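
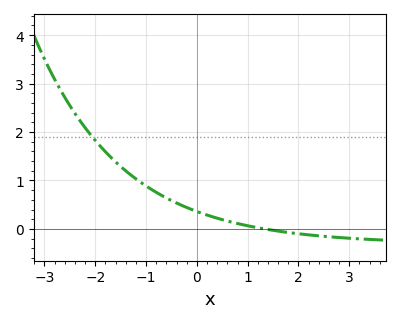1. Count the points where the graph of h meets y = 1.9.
1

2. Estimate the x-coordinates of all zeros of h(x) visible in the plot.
1.33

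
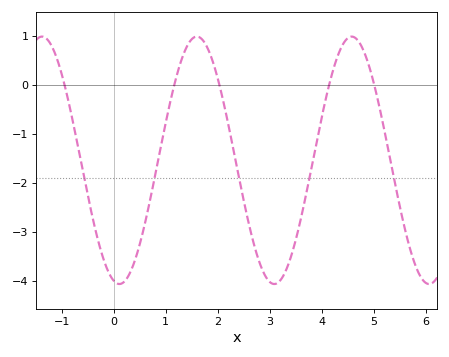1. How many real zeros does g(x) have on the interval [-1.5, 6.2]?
5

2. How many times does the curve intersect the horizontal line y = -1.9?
5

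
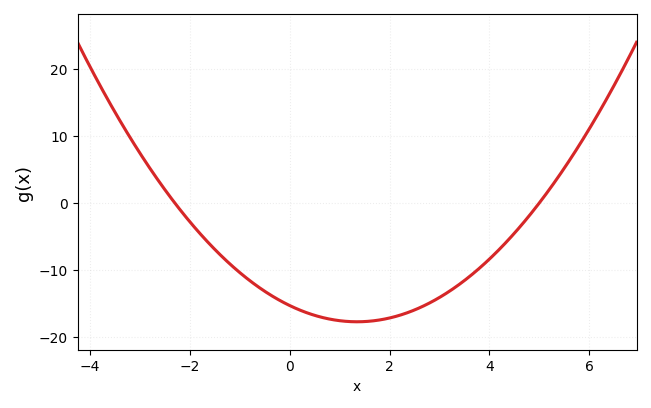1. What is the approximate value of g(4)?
-8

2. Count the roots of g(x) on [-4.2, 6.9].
2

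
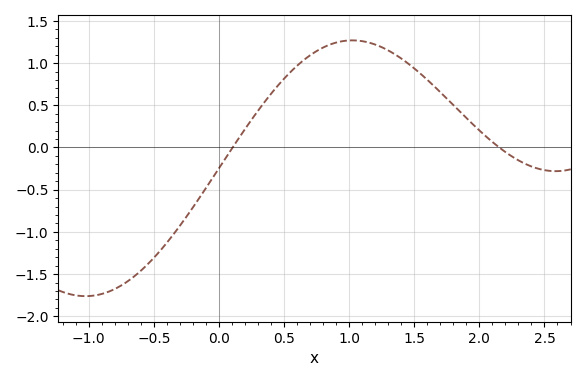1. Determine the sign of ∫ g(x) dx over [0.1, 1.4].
positive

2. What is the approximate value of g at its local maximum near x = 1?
1.27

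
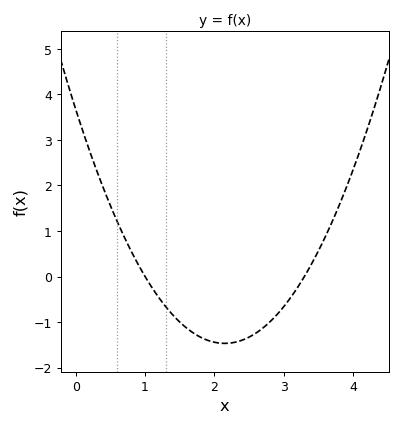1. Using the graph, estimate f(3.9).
1.93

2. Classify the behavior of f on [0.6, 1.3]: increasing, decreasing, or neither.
decreasing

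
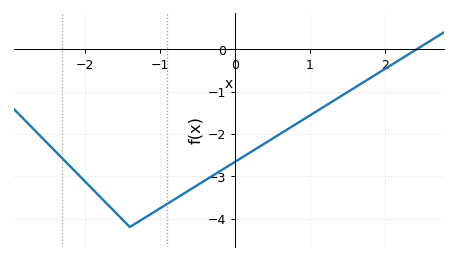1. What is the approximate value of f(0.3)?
-2.33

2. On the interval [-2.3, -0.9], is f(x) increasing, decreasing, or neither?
neither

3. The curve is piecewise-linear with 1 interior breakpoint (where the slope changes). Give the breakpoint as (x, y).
(-1.4, -4.2)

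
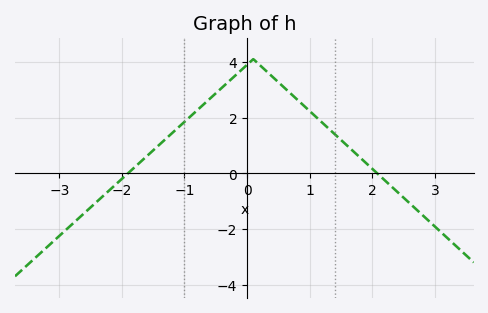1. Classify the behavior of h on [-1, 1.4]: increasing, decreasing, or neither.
neither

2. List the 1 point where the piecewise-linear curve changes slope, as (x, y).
(0.1, 4.1)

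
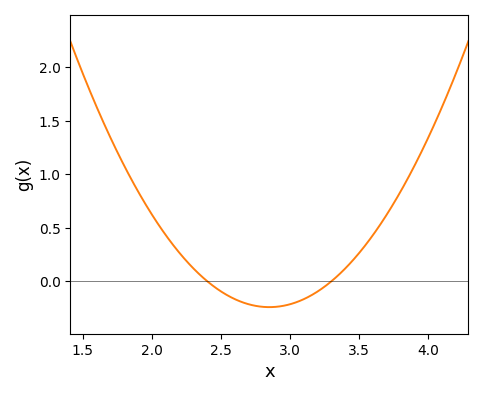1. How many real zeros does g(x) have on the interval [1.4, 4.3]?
2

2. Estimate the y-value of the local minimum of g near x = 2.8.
-0.243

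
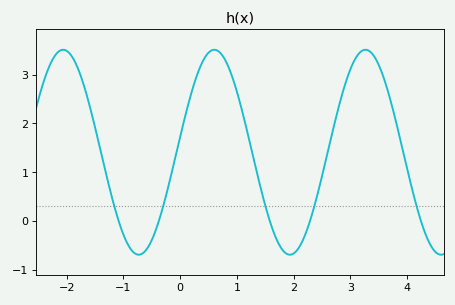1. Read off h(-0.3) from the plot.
0.299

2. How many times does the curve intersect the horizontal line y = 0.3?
5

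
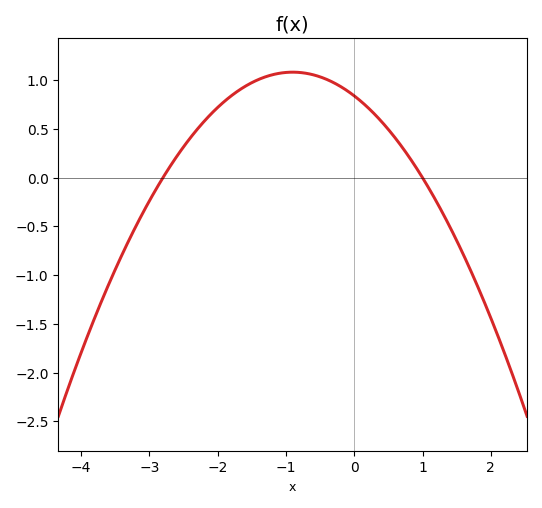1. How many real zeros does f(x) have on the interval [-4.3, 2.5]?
2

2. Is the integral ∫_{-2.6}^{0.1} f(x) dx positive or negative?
positive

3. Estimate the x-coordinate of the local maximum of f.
-0.9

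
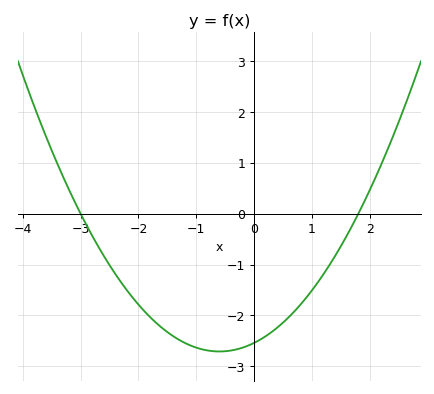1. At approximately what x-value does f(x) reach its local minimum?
-0.6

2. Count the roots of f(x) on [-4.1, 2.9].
2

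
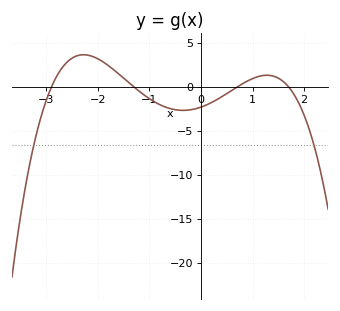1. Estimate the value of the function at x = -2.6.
3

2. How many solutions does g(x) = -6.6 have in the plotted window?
2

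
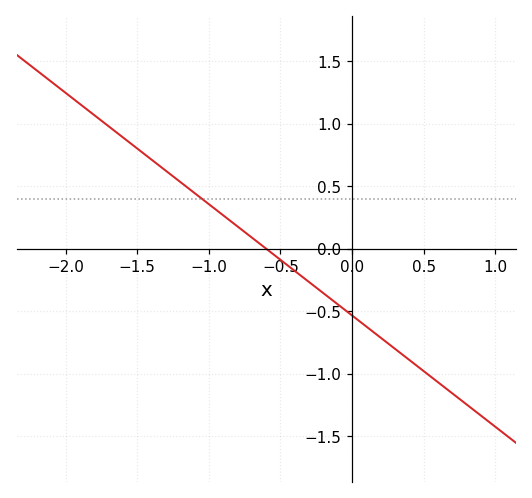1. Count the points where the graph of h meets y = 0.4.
1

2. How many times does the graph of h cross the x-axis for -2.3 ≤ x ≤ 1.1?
1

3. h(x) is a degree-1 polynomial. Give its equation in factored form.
y = -0.89(x + 0.6)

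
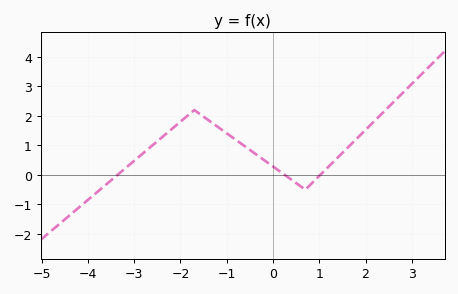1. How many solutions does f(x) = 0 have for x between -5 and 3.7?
3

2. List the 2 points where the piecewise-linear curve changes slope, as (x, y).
(-1.7, 2.2); (0.7, -0.5)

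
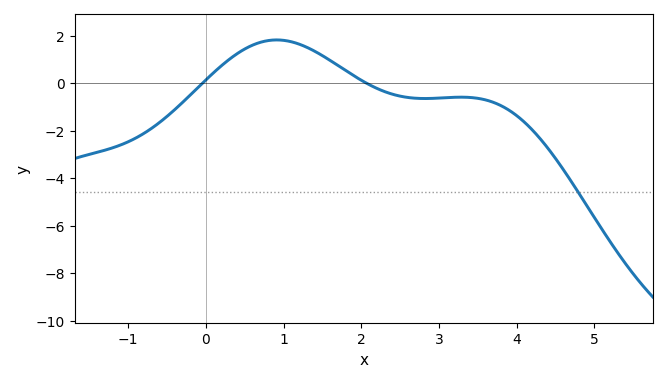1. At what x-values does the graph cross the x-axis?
-0.042, 2.06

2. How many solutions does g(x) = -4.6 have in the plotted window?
1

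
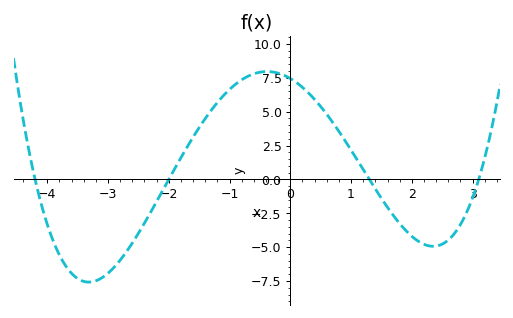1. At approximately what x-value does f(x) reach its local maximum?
-0.386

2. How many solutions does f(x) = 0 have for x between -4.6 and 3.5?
4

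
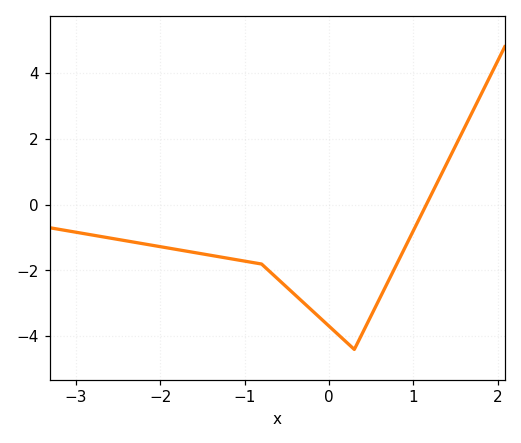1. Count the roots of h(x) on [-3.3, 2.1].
1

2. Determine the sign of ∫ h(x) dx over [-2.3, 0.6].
negative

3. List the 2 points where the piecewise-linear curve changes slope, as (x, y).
(-0.8, -1.8); (0.3, -4.4)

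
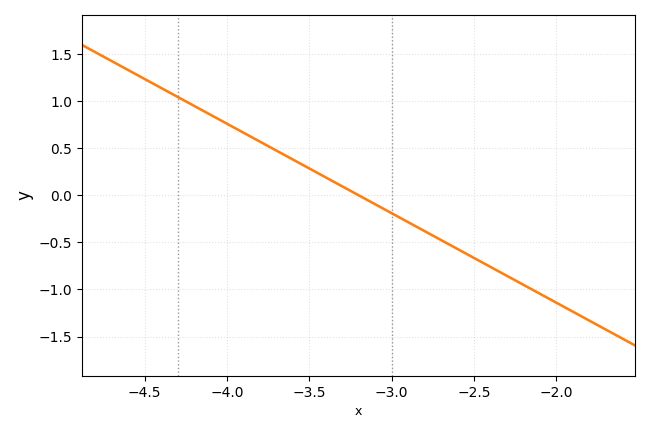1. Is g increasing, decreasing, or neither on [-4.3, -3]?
decreasing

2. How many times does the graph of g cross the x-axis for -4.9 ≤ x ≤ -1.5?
1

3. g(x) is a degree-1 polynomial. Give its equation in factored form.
y = -0.95(x + 3.2)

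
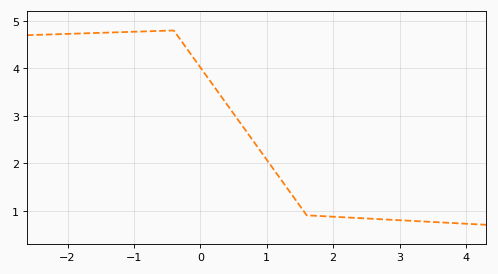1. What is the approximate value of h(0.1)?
3.8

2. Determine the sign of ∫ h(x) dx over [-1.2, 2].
positive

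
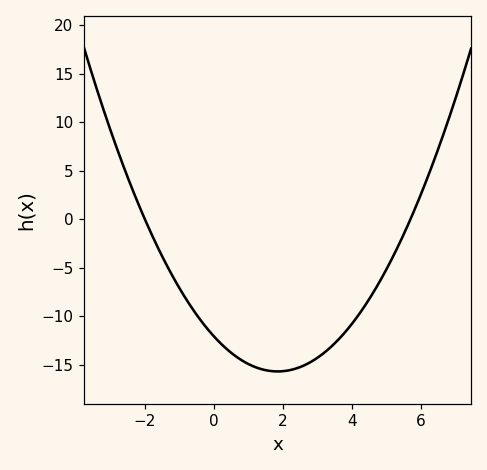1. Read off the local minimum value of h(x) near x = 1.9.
-15.5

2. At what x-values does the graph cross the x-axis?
-2, 5.8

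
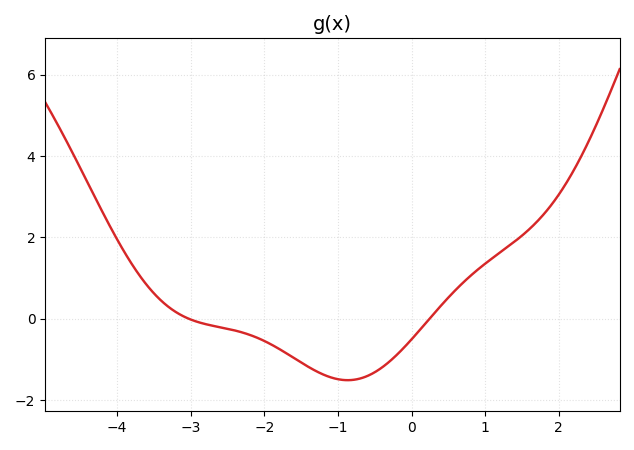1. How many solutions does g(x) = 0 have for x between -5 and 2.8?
2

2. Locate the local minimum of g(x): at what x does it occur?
-0.8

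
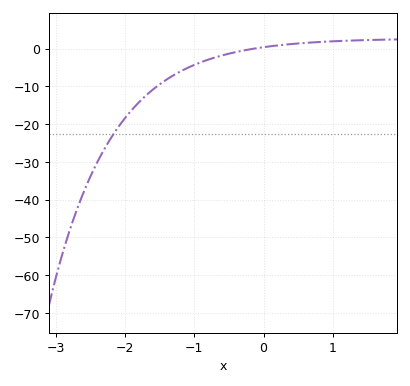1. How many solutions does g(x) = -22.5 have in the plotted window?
1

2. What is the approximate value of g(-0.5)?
-1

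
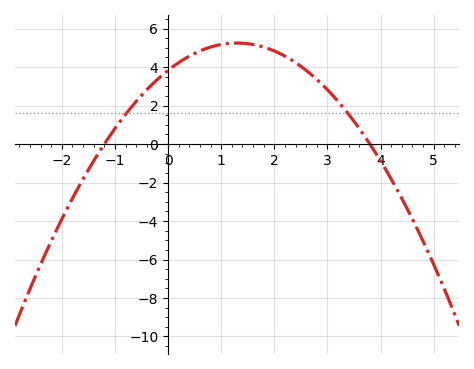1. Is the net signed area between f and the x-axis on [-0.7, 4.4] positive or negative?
positive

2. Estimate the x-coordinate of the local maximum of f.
1.2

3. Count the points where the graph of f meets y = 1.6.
2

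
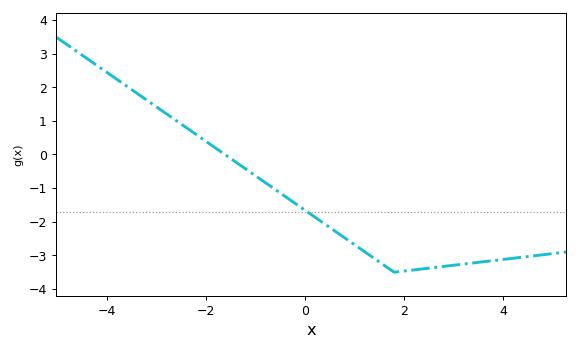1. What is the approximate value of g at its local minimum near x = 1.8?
-3.5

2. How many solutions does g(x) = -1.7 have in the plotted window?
1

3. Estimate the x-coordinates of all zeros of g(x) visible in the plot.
-1.6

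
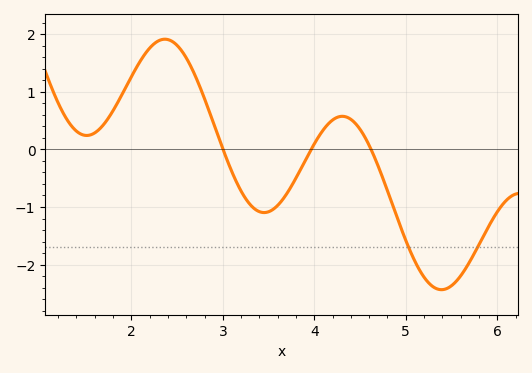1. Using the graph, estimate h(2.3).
1.89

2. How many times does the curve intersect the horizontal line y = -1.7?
2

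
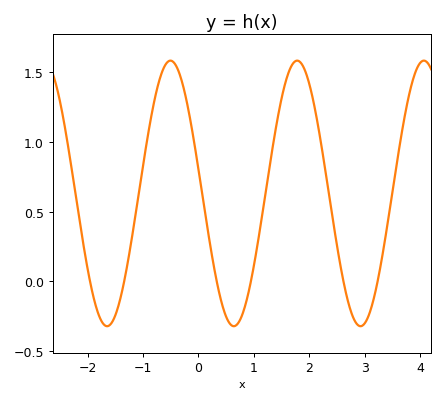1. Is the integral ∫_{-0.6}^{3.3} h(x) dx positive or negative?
positive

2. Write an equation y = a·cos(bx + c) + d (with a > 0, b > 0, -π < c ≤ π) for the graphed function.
y = 0.95cos(2.8x + 1.4) + 0.63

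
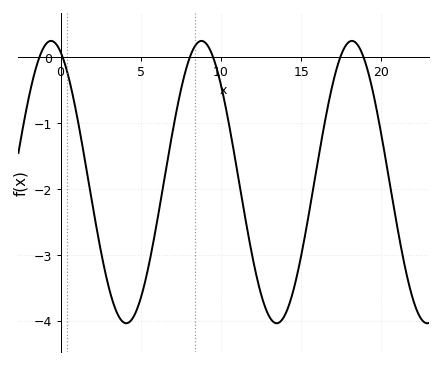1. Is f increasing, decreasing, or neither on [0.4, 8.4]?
neither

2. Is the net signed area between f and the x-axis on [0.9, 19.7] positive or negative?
negative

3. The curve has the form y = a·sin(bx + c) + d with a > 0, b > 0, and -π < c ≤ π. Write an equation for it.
y = 2.14sin(0.67x + 1.97) - 1.9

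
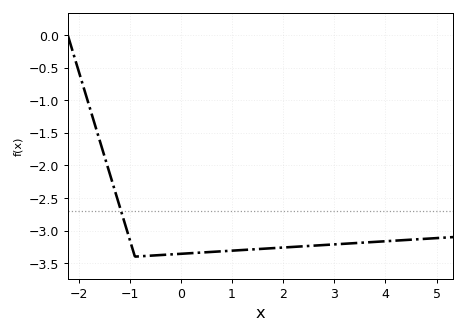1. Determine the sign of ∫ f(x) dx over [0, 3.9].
negative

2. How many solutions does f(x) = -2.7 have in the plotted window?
1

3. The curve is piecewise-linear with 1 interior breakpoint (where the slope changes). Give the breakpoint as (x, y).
(-0.9, -3.4)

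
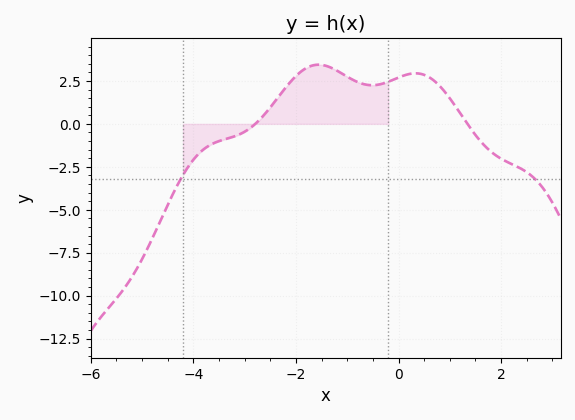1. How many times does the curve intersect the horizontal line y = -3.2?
2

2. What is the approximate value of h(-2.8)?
0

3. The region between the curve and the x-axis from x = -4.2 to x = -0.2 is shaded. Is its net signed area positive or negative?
positive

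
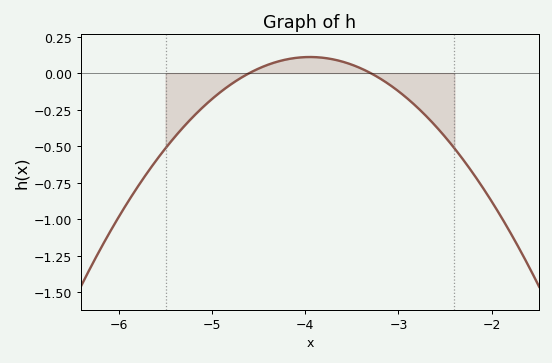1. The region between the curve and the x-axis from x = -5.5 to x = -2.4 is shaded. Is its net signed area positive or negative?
negative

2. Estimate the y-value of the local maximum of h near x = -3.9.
0.1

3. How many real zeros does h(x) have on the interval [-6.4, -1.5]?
2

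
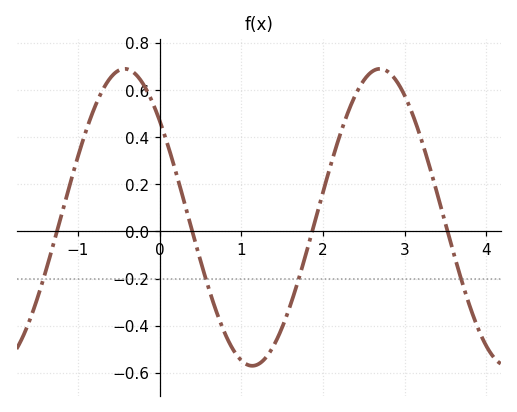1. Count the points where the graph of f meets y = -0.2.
4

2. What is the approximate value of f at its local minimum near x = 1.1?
-0.56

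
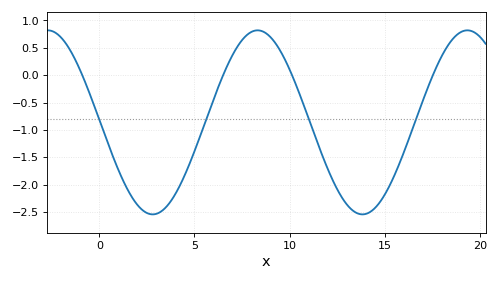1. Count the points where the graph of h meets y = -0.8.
4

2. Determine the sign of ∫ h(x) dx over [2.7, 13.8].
negative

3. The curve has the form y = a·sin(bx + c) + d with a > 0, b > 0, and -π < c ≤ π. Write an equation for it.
y = 1.68sin(0.57x + 3.11) - 0.86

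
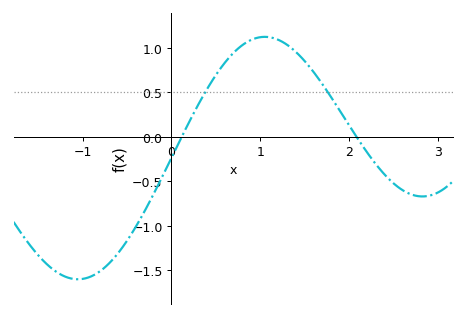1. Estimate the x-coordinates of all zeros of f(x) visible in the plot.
0.1, 2.1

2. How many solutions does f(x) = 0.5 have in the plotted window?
2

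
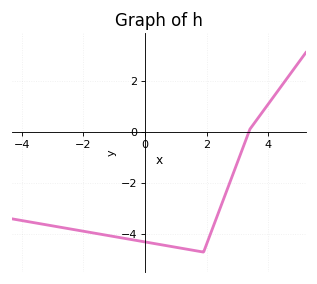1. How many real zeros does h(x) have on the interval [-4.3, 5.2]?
1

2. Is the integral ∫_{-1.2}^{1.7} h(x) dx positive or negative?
negative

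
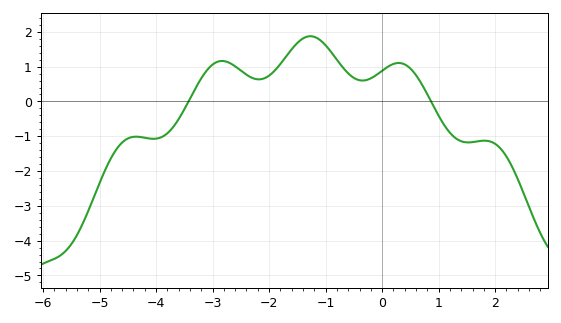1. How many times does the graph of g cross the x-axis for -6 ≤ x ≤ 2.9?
2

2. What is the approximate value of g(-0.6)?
0.808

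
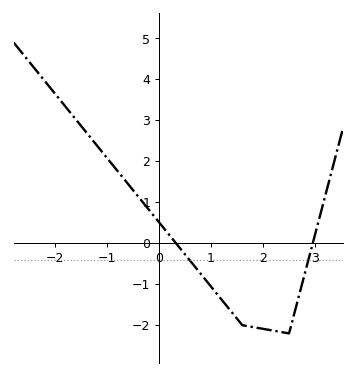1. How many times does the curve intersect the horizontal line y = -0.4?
2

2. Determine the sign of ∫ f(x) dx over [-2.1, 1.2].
positive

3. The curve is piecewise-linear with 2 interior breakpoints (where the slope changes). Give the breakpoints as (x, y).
(1.6, -2); (2.5, -2.2)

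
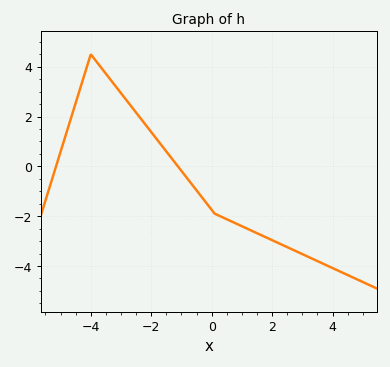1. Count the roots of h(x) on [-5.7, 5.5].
2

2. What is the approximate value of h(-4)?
4.5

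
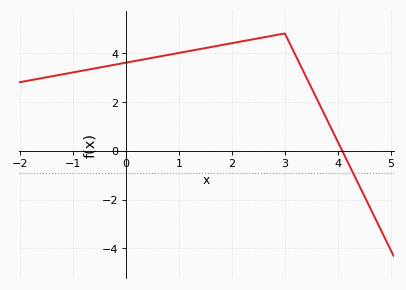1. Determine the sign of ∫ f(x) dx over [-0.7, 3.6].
positive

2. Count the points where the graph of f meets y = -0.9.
1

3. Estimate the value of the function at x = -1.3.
3.09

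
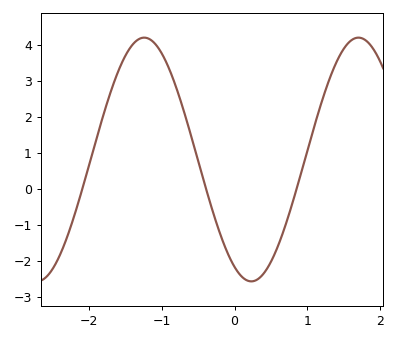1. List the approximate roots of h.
-2.1, -0.4, 0.9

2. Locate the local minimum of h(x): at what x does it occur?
0.2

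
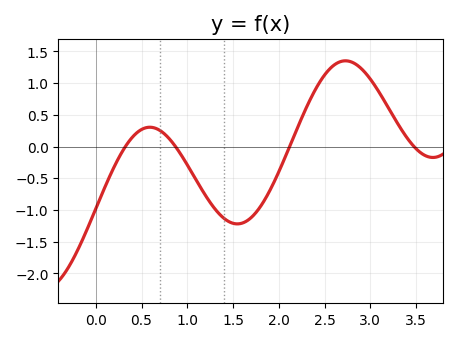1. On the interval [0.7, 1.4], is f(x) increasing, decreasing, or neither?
decreasing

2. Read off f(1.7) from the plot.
-1.12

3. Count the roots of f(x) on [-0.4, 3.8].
4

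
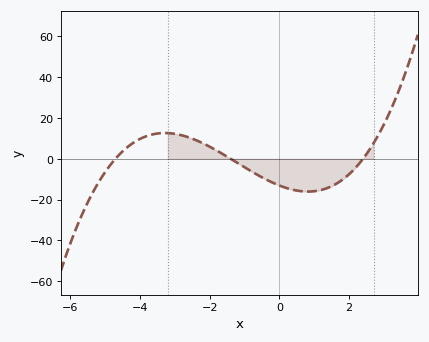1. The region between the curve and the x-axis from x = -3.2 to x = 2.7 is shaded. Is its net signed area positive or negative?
negative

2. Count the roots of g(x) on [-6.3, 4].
3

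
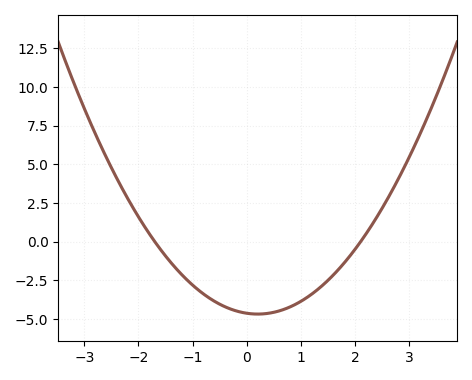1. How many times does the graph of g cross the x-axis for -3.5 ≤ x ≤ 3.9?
2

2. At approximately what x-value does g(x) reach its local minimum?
0.2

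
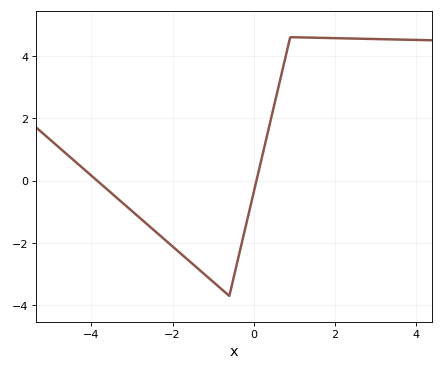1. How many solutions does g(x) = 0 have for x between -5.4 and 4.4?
2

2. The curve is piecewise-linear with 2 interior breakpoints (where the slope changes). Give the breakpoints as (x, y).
(-0.6, -3.7); (0.9, 4.6)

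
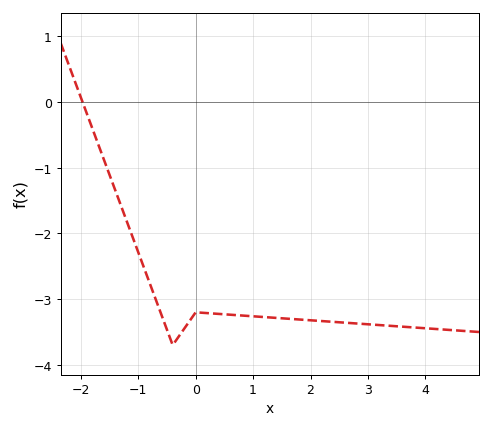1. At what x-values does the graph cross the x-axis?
-2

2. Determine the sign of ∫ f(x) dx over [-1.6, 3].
negative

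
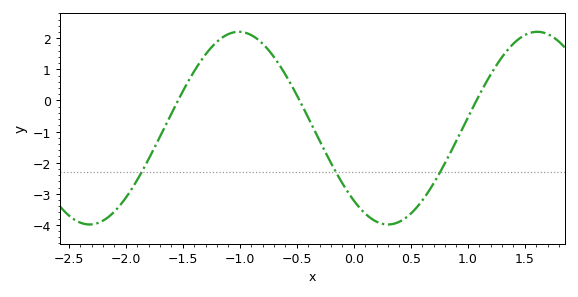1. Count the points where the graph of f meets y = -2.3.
3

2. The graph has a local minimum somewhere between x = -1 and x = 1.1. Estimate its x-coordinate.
0.3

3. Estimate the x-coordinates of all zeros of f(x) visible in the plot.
-1.5, -0.5, 1.1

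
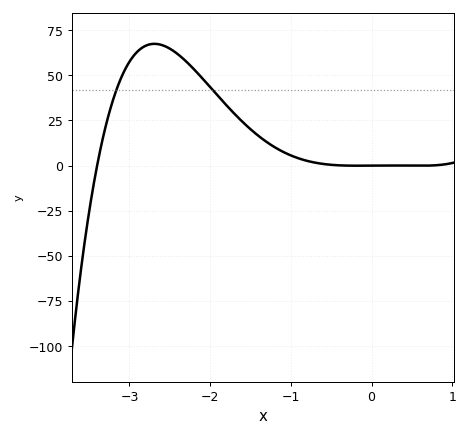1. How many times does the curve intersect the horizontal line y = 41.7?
2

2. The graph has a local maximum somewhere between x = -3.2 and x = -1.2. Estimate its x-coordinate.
-2.69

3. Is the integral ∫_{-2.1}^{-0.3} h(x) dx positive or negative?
positive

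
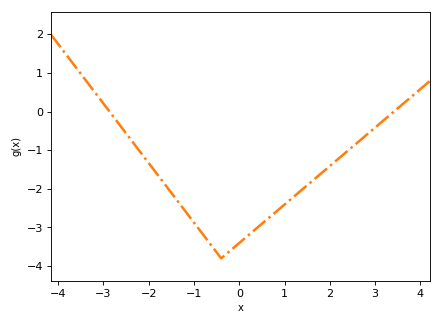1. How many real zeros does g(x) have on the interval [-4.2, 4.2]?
2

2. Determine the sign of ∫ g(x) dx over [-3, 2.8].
negative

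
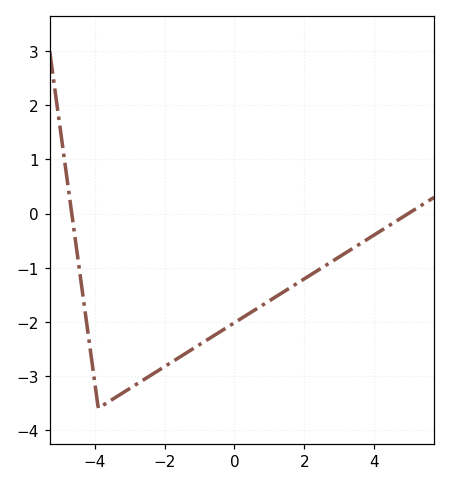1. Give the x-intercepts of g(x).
-4.66, 4.98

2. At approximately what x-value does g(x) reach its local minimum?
-3.9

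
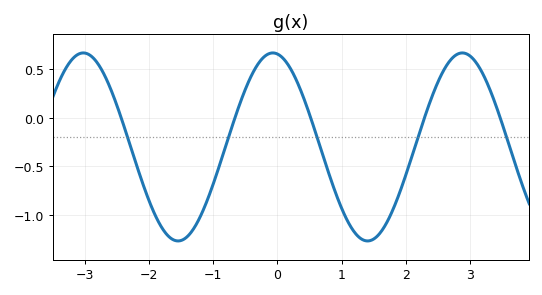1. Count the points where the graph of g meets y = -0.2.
5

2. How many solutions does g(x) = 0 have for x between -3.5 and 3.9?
5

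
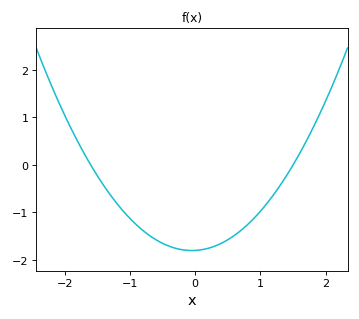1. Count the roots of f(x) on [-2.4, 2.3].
2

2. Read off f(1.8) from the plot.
0.8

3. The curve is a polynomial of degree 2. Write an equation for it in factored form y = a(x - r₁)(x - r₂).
y = 0.75(x + 1.6)(x - 1.5)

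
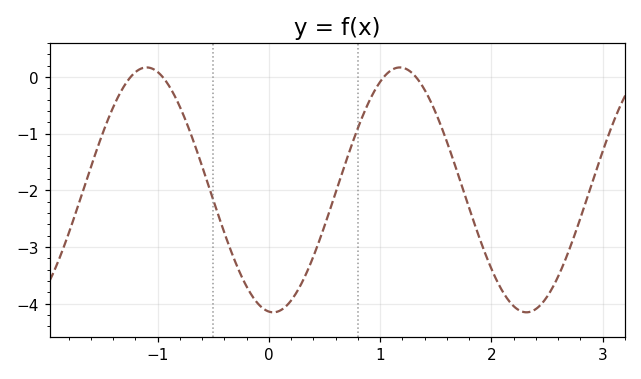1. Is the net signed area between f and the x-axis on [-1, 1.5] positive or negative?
negative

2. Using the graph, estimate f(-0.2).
-3.7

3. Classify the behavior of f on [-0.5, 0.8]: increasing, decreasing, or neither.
neither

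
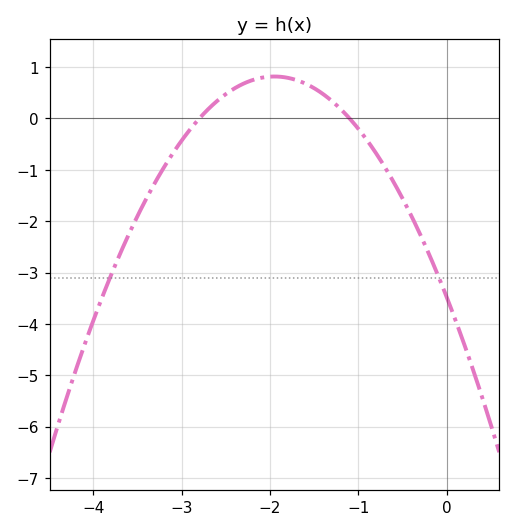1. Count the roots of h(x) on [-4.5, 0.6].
2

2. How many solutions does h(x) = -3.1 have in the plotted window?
2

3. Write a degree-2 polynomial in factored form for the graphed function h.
y = -1.13(x + 2.8)(x + 1.1)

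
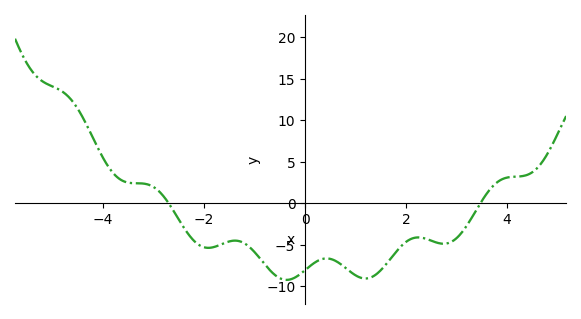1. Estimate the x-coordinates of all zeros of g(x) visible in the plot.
-2.7, 3.47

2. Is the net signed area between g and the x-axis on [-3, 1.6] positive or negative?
negative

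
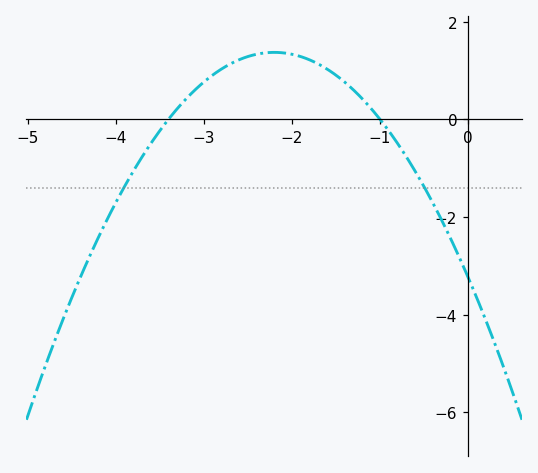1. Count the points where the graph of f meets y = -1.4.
2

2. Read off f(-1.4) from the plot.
0.76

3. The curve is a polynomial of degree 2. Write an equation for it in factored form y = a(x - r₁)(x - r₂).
y = -0.95(x + 3.4)(x + 1)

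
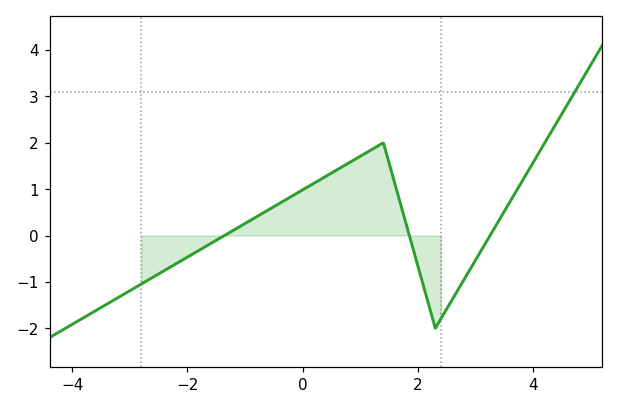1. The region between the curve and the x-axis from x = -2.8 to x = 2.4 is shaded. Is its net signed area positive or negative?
positive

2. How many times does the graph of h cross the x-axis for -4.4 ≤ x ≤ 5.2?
3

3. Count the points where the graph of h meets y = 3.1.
1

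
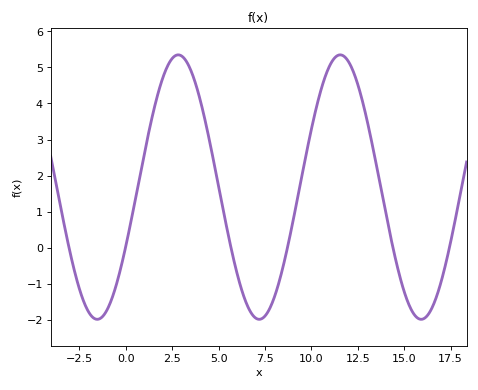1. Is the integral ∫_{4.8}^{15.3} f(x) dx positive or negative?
positive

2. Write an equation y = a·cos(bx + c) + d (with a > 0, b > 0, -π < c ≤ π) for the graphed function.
y = 3.67cos(0.72x - 2.03) + 1.68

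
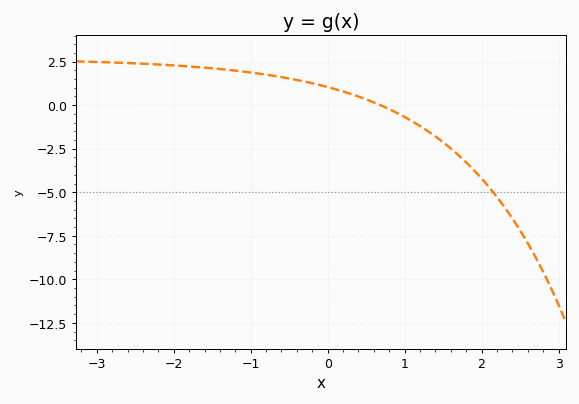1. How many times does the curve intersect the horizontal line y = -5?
1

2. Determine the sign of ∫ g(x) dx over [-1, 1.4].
positive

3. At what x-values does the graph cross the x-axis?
0.685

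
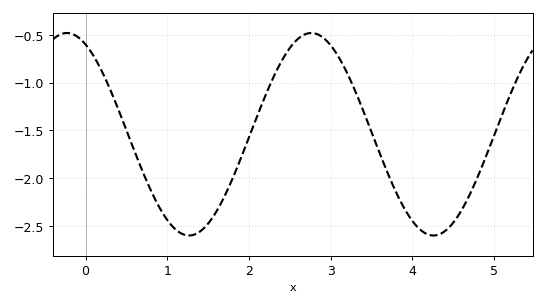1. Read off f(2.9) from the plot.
-0.523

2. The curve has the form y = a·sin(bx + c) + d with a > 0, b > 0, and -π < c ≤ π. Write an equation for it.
y = 1.06sin(2.1x + 2.05) - 1.54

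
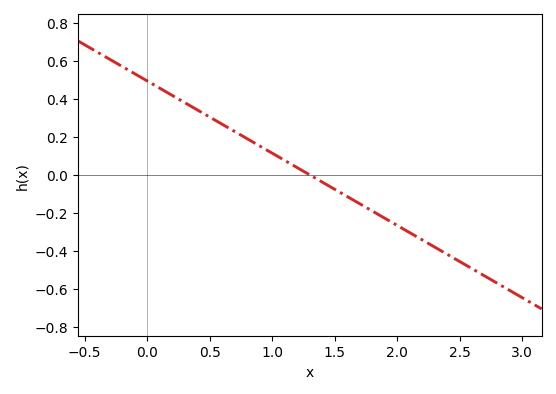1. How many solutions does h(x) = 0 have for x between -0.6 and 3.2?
1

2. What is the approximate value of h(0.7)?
0.228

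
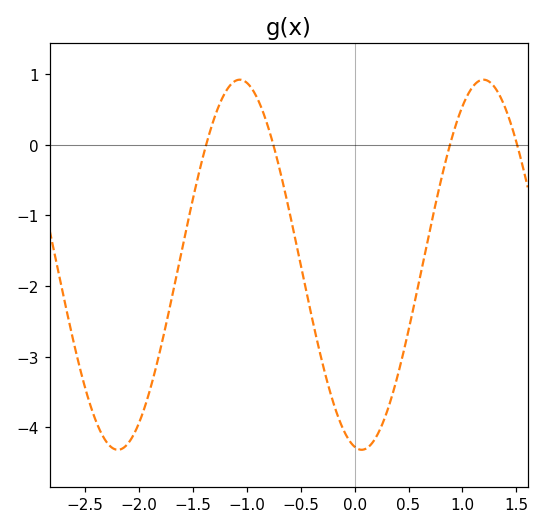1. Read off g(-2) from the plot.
-3.94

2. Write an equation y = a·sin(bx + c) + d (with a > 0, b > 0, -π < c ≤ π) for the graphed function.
y = 2.62sin(2.78x - 1.75) - 1.7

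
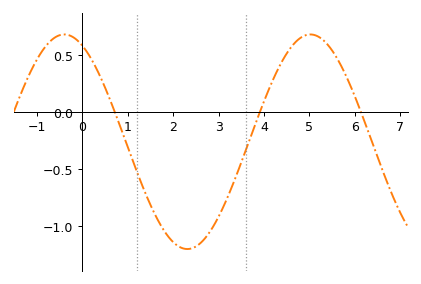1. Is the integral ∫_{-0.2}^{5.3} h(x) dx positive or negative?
negative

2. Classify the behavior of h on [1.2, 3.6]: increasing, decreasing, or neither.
neither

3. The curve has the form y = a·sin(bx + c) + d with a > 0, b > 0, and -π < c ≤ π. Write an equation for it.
y = 0.94sin(1.2x + 2) - 0.26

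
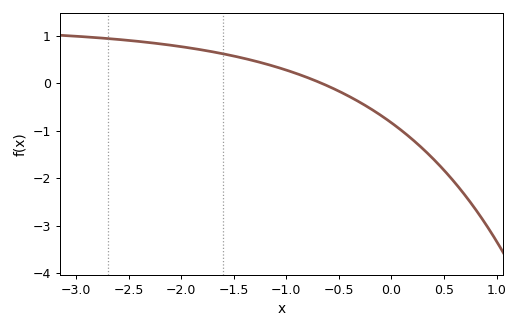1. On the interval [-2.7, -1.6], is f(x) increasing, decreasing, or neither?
decreasing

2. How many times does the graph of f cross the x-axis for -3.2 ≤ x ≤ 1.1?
1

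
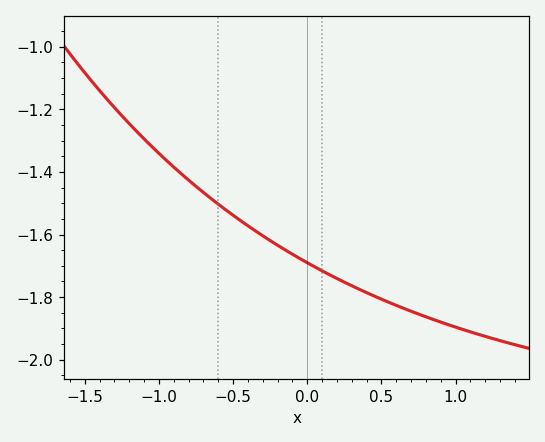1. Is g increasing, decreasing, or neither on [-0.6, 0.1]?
decreasing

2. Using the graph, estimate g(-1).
-1.34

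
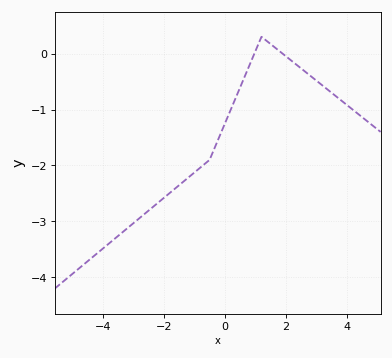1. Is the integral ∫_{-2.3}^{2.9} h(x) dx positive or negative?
negative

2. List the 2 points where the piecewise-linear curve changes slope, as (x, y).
(-0.5, -1.9); (1.2, 0.3)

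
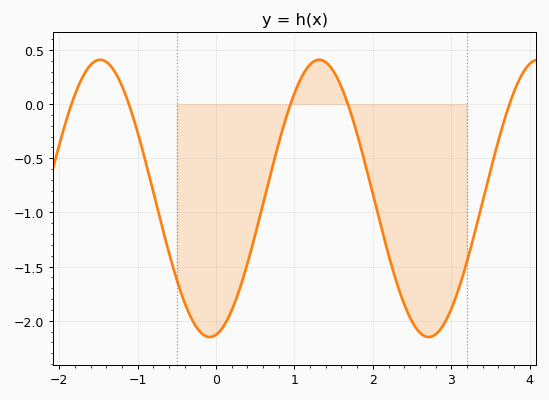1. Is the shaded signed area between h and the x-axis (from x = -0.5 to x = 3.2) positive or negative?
negative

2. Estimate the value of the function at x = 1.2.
0.367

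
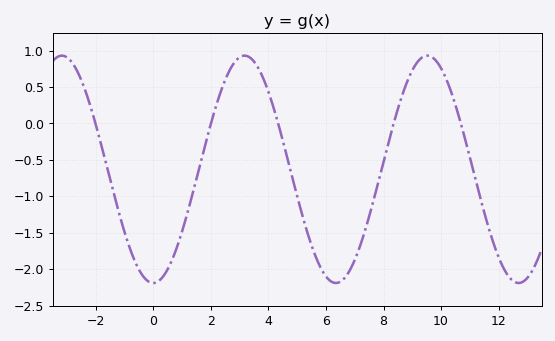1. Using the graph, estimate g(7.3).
-1.55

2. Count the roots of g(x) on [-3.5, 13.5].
5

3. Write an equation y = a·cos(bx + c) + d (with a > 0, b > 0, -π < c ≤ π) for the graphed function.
y = 1.56cos(0.99x - 3.14) - 0.63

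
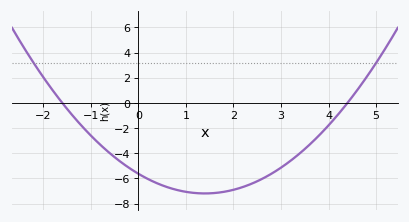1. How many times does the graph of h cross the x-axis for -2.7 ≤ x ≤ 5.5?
2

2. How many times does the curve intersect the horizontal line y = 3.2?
2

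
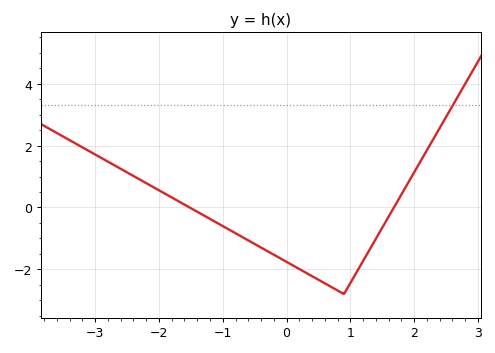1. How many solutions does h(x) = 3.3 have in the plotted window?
1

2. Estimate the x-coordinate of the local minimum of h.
0.9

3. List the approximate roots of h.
-1.5, 1.7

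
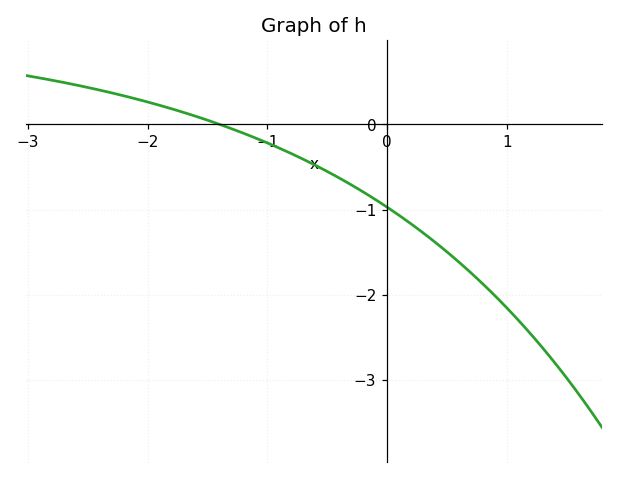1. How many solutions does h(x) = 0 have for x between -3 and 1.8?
1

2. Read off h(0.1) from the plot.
-1.07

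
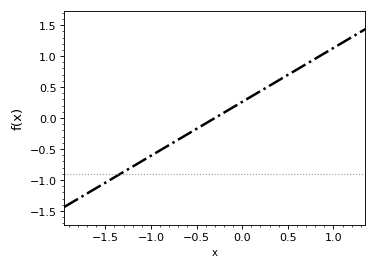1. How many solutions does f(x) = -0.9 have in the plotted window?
1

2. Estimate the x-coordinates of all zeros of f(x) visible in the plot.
-0.3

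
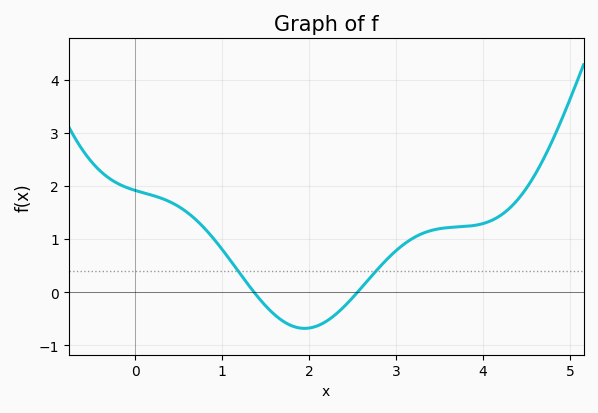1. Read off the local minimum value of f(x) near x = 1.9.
-0.682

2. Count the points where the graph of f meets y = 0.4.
2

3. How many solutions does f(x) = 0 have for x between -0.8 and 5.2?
2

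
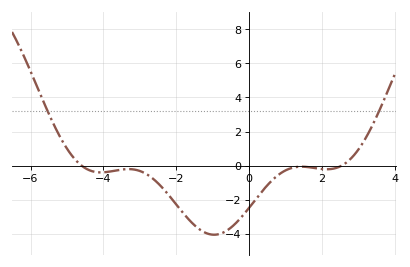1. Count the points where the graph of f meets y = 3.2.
2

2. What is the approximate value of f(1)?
-0.284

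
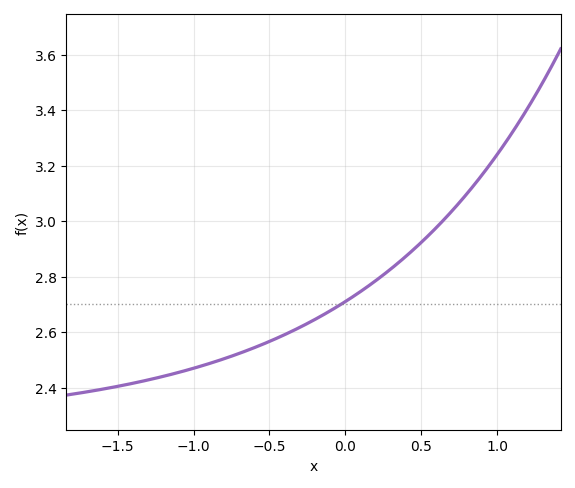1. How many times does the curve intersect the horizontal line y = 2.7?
1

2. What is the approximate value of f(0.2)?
2.79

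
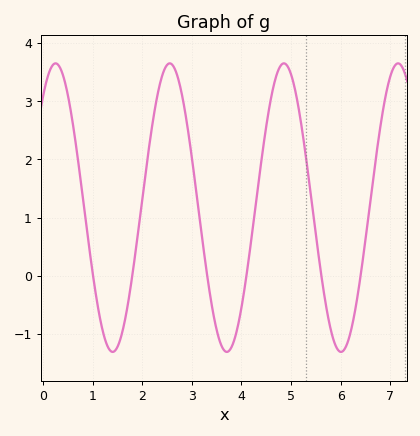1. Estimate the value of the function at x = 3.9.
-1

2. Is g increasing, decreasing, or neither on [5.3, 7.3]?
neither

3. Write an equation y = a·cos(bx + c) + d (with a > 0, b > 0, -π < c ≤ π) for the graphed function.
y = 2.48cos(2.7x - 0.69) + 1.17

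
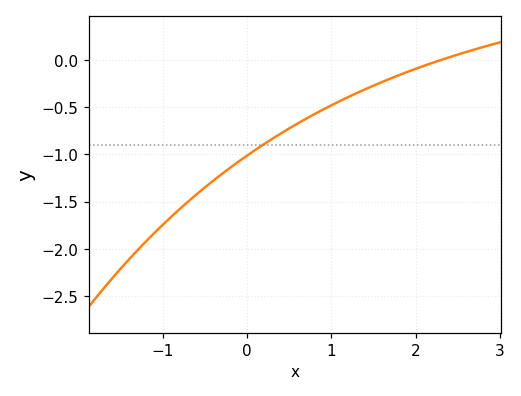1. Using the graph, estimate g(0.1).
-0.949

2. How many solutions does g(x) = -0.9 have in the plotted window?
1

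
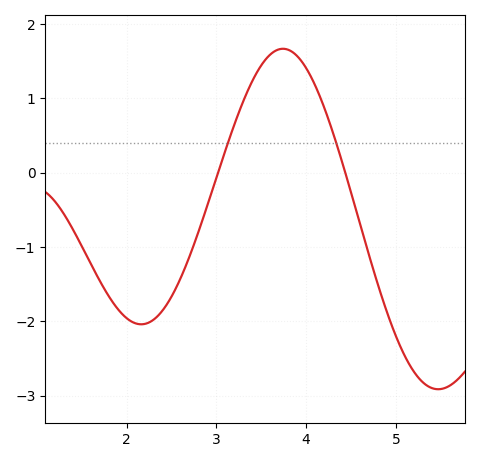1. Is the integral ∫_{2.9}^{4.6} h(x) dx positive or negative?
positive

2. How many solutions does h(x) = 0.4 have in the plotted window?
2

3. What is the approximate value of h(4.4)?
0.149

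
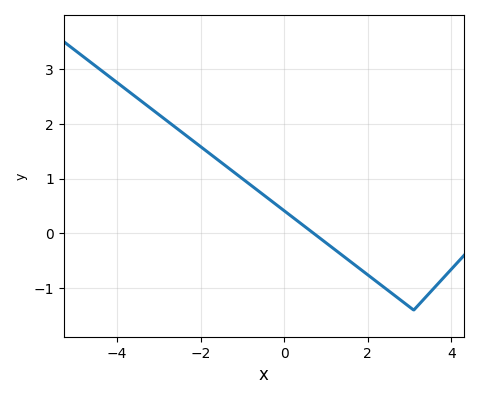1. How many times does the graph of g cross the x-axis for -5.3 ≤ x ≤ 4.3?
1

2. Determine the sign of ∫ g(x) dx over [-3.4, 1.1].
positive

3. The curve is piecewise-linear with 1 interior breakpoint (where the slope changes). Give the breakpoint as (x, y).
(3.1, -1.4)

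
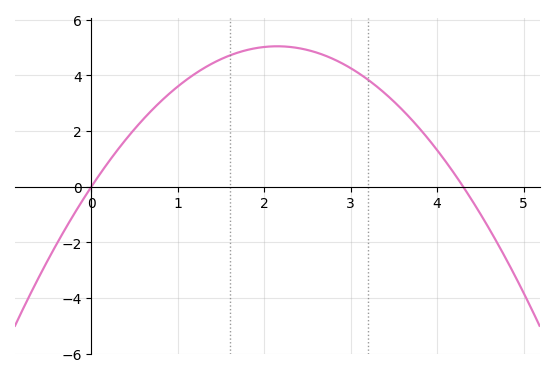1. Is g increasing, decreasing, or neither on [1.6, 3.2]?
neither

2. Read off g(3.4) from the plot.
3.4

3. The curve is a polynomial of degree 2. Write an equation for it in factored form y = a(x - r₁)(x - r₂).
y = -1.09(x - 0)(x - 4.3)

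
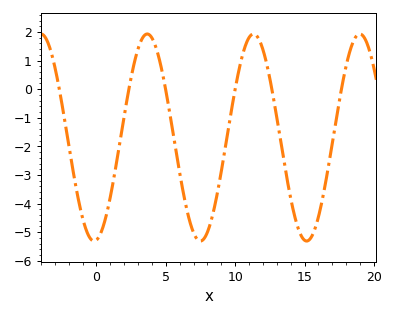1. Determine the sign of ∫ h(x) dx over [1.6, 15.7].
negative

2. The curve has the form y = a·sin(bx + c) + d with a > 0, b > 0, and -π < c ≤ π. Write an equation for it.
y = 3.62sin(0.82x - 1.43) - 1.69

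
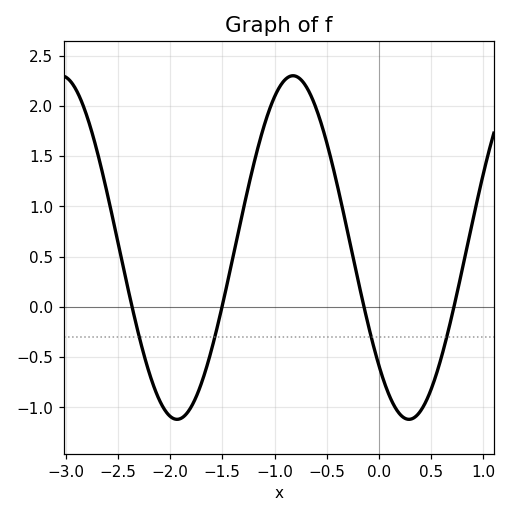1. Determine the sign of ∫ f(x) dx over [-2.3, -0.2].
positive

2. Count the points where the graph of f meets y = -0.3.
4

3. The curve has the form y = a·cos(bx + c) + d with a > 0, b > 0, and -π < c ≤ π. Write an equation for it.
y = 1.71cos(2.83x + 2.33) + 0.59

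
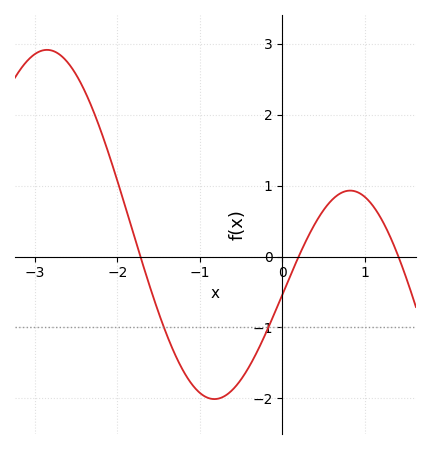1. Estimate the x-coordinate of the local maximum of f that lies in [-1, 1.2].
0.823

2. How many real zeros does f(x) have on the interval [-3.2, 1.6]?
3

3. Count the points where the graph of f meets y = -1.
2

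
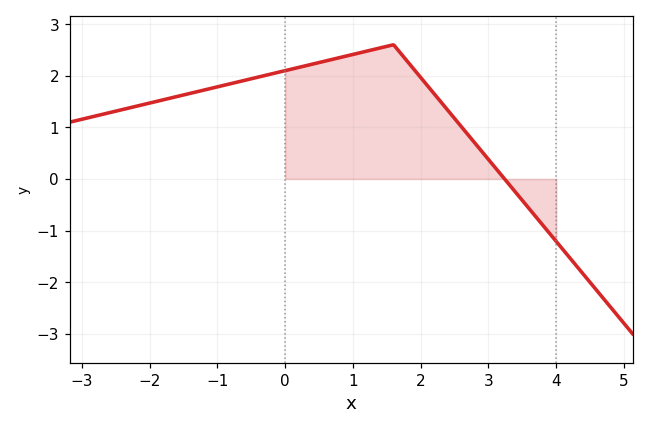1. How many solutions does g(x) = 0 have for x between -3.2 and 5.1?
1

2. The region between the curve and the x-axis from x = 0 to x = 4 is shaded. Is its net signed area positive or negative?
positive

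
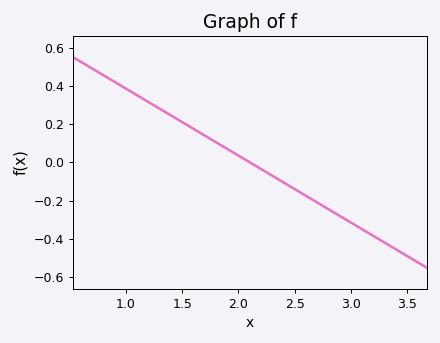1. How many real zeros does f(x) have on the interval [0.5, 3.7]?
1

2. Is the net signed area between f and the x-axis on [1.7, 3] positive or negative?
negative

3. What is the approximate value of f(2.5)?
-0.14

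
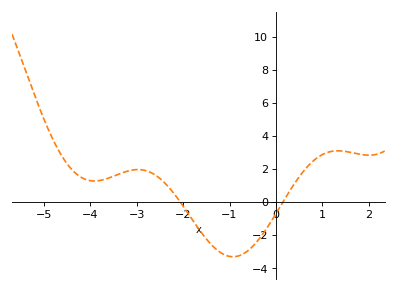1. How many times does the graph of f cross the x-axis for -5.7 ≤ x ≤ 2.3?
2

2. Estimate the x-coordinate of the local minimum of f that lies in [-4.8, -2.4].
-3.92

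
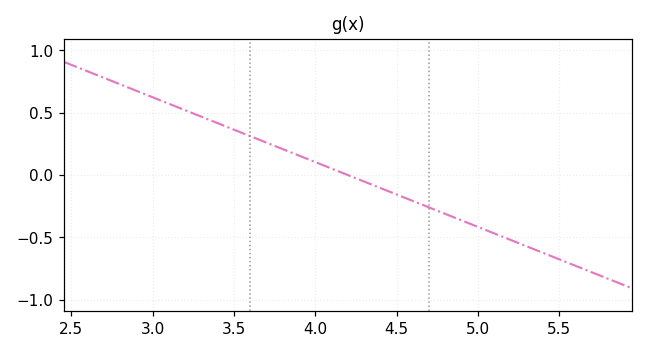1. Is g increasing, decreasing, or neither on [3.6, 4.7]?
decreasing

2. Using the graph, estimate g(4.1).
0.052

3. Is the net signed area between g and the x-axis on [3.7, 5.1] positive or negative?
negative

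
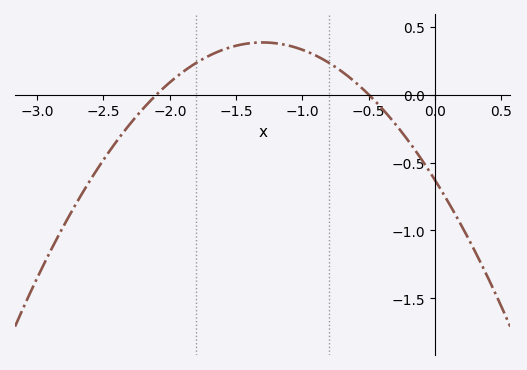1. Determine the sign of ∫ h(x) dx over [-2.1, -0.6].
positive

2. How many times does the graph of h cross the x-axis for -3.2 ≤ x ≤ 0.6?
2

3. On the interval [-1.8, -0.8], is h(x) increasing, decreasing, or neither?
neither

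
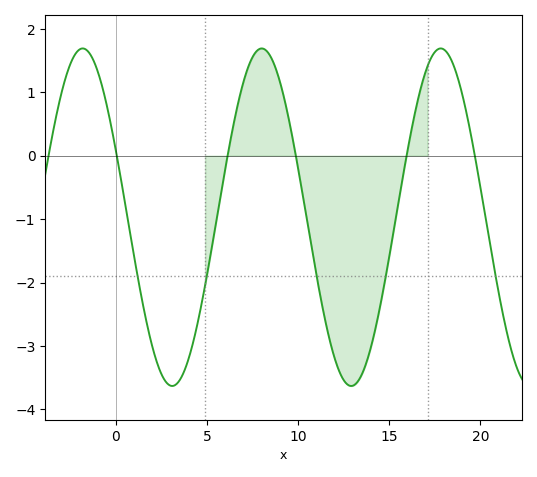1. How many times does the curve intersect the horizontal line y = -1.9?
5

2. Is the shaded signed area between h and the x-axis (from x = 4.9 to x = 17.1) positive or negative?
negative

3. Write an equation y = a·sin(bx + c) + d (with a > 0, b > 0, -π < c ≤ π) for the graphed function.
y = 2.66sin(0.64x + 2.7) - 0.97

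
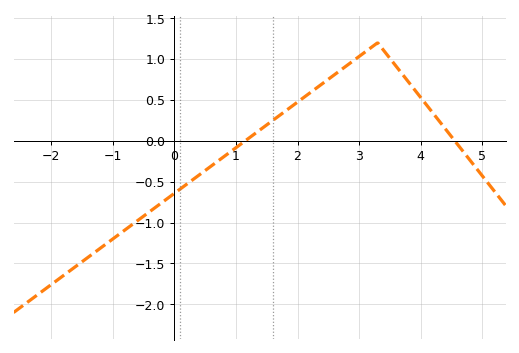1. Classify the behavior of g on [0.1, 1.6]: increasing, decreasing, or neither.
increasing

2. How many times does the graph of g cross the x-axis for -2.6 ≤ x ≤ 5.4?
2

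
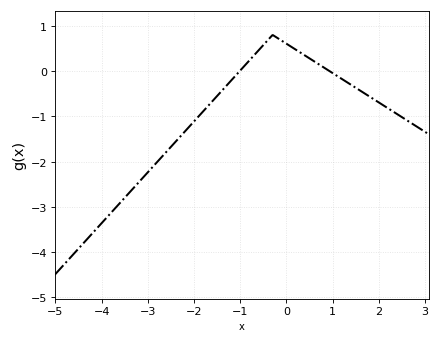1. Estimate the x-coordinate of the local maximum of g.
-0.298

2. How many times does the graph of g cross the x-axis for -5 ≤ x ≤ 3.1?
2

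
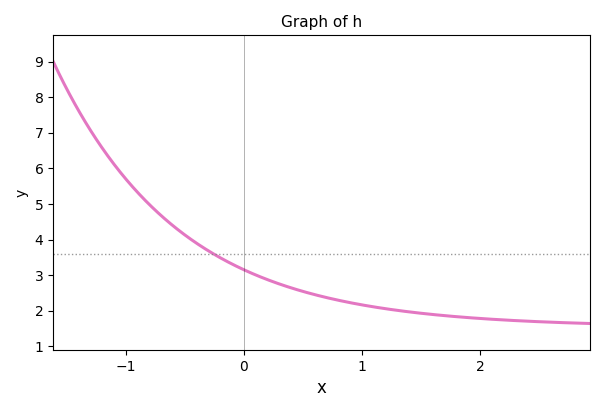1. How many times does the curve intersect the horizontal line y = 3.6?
1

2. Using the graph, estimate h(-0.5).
4.13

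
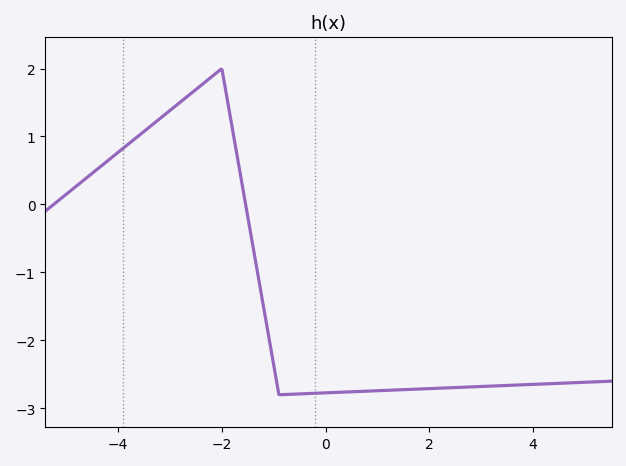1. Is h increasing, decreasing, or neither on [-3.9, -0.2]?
neither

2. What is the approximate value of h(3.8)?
-2.7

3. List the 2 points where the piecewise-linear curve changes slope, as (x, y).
(-2, 2); (-0.9, -2.8)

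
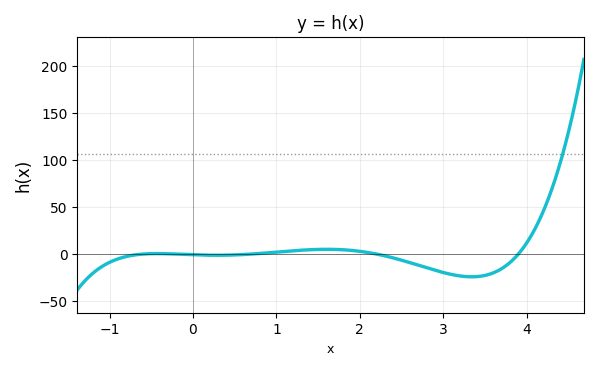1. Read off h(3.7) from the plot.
-15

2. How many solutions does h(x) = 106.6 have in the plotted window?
1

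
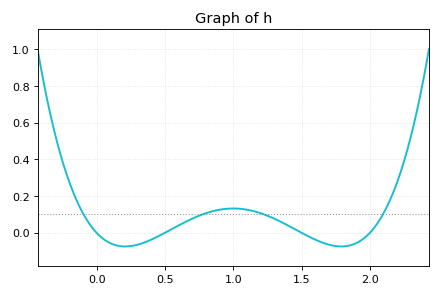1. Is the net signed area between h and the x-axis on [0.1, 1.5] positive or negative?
positive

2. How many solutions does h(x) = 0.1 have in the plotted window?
4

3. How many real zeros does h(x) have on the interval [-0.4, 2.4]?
4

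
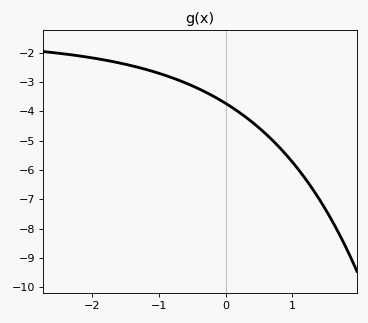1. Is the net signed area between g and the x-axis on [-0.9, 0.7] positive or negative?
negative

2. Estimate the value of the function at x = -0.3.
-3.35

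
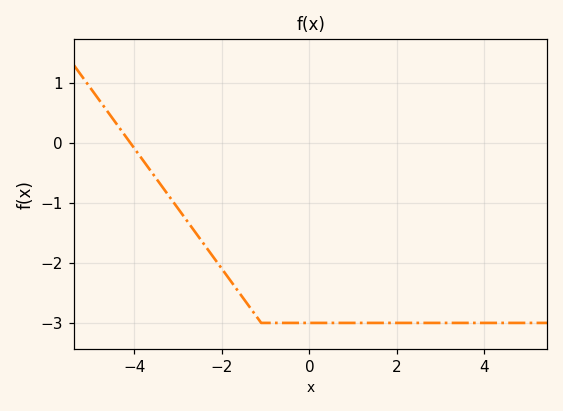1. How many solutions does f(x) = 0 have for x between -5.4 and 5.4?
1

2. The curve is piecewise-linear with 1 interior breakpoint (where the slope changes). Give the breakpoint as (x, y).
(-1.1, -3)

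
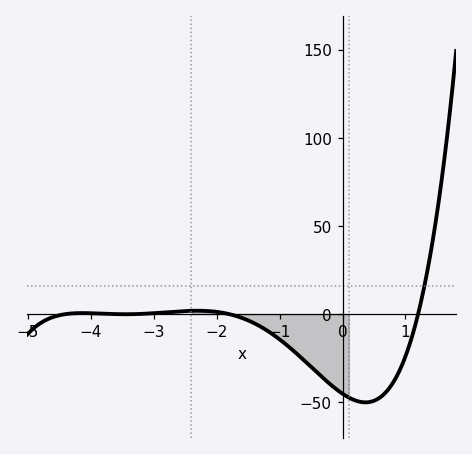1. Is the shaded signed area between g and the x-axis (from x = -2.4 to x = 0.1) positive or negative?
negative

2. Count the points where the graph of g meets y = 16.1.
1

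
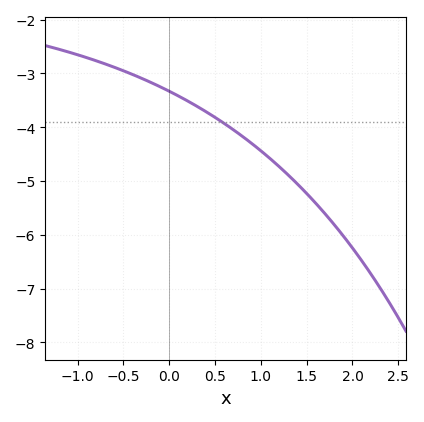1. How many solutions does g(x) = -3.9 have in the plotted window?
1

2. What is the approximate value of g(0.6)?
-3.9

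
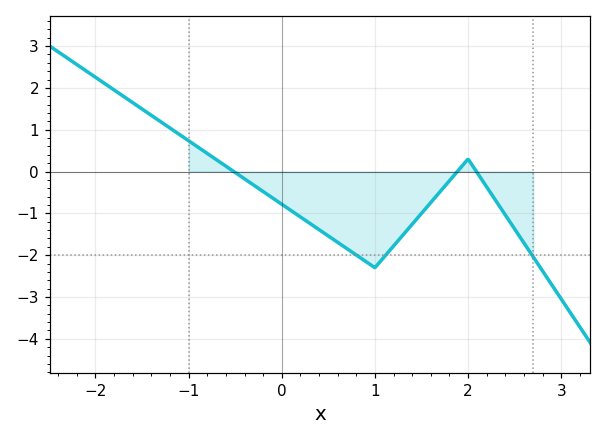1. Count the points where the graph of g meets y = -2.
3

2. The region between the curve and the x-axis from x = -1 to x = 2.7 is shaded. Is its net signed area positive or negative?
negative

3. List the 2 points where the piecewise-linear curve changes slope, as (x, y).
(1, -2.3); (2, 0.3)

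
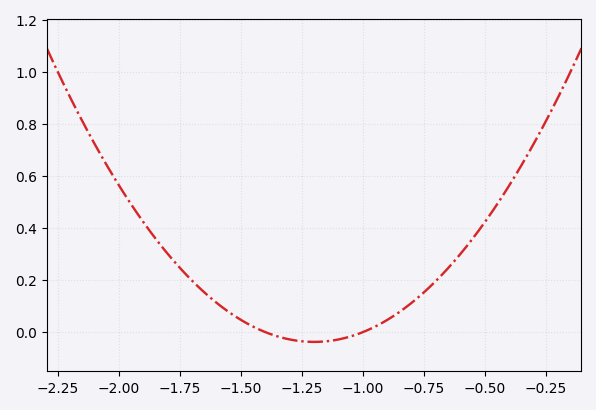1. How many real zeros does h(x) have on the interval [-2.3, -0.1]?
2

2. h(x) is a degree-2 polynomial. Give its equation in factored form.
y = 0.94(x + 1.4)(x + 1)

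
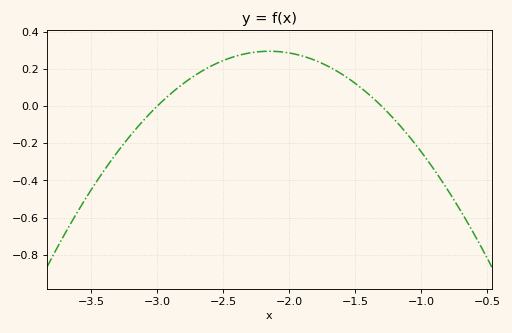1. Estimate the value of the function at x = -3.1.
-0.074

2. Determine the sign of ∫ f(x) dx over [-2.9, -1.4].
positive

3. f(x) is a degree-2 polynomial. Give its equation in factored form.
y = -0.41(x + 3)(x + 1.3)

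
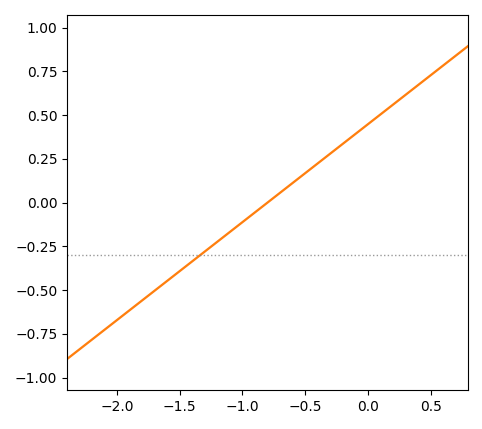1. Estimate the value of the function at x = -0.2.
0.336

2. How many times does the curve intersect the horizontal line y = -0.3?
1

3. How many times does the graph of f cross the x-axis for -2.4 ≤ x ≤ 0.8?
1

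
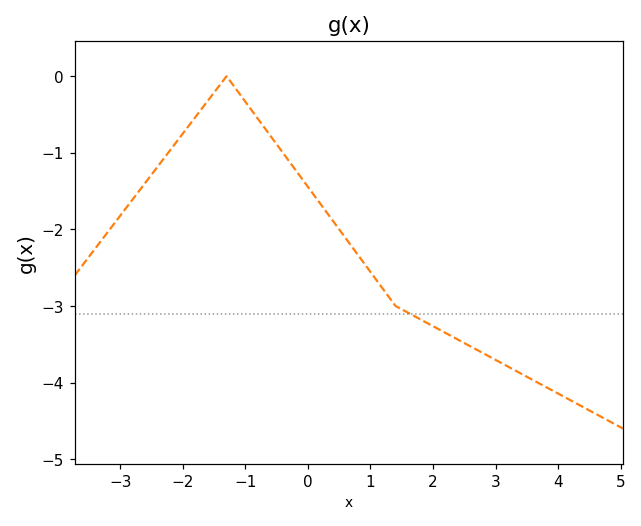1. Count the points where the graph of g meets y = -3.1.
1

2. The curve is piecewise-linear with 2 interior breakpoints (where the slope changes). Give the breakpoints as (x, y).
(-1.3, 0); (1.4, -3)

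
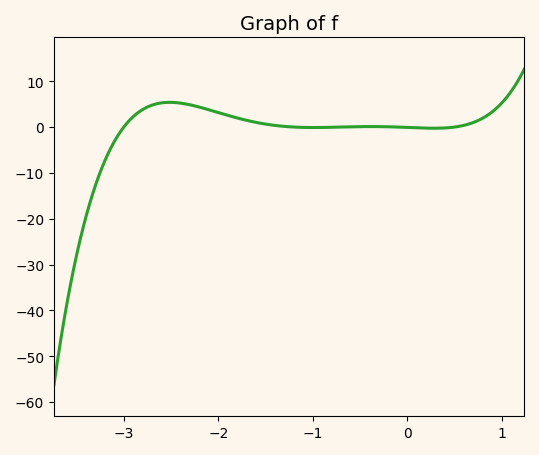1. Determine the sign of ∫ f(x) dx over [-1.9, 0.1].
positive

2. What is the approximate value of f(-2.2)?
4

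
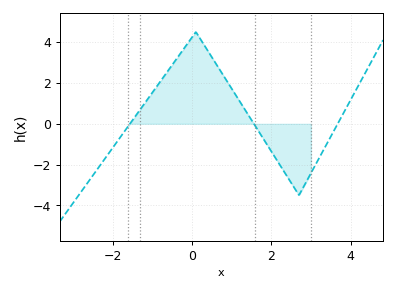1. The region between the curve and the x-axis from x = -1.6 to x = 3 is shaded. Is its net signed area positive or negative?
positive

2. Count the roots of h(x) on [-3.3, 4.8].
3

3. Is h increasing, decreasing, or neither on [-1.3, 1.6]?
neither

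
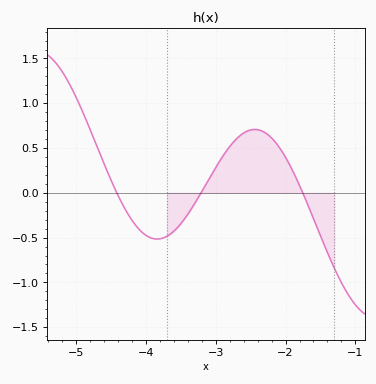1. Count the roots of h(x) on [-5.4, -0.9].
3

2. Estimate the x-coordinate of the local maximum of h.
-2.44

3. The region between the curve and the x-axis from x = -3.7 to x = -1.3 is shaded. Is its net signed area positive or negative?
positive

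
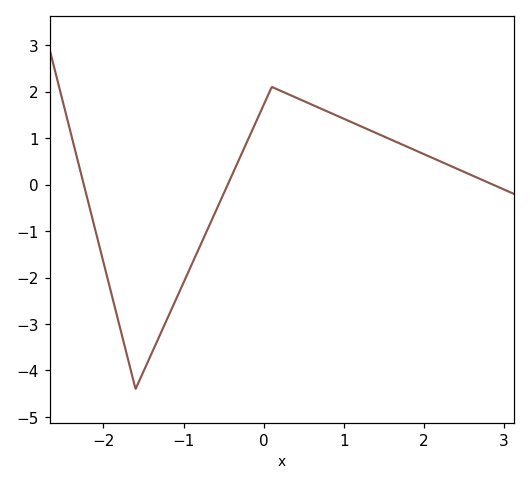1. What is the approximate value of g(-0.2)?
1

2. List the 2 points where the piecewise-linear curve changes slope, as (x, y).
(-1.6, -4.4); (0.1, 2.1)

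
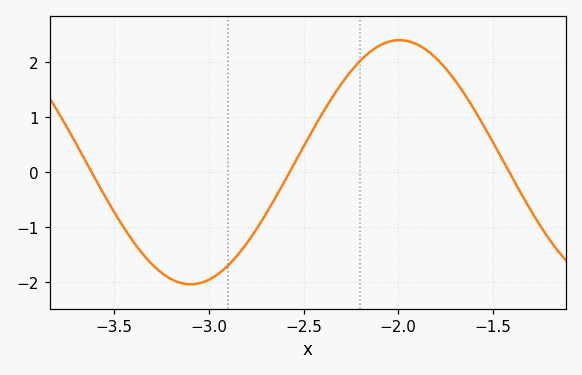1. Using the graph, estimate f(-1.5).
0.541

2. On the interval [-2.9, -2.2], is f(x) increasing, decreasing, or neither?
increasing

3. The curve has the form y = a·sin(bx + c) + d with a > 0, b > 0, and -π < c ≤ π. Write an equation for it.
y = 2.22sin(2.85x + 0.97) + 0.18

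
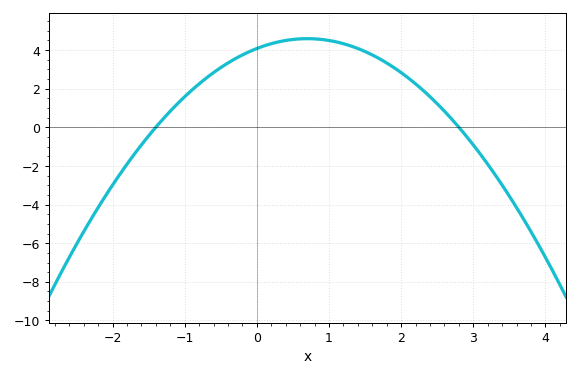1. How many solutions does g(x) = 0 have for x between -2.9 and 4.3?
2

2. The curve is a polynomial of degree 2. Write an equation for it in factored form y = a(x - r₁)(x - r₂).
y = -1.04(x + 1.4)(x - 2.8)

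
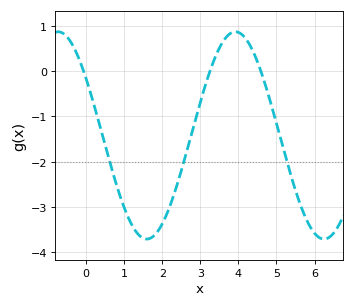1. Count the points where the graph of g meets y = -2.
3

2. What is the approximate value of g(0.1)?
-0.431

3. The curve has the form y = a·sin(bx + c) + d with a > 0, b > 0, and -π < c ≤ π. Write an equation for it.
y = 2.29sin(1.35x + 2.56) - 1.42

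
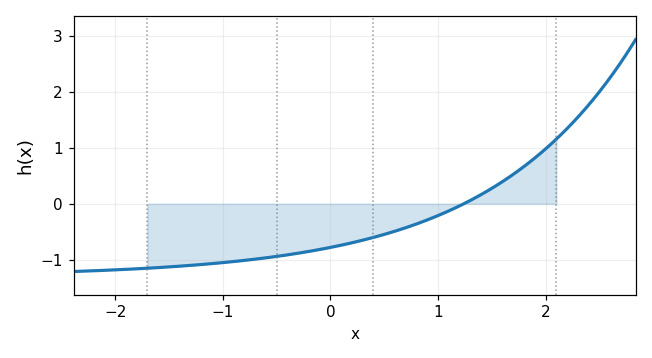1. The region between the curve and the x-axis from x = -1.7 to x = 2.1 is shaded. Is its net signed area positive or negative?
negative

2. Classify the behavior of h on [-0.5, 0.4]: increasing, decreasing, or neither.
increasing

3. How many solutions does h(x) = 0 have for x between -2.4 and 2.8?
1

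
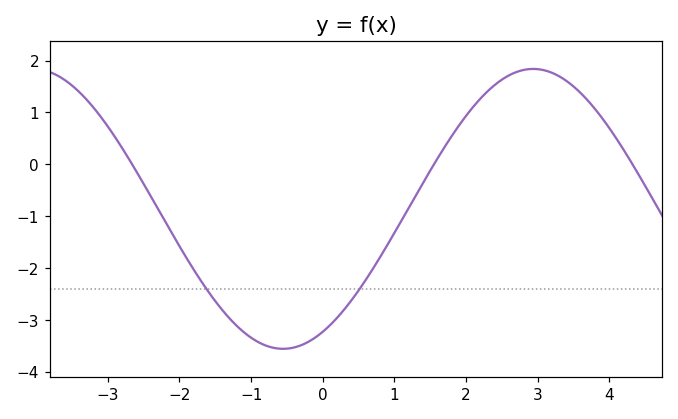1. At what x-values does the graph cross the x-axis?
-2.66, 1.55, 4.32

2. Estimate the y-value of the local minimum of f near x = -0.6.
-3.56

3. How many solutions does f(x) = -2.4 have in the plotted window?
2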